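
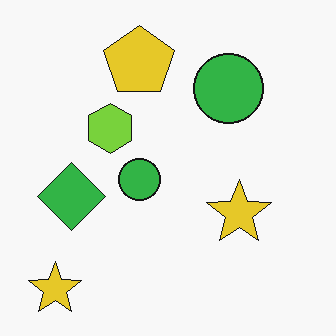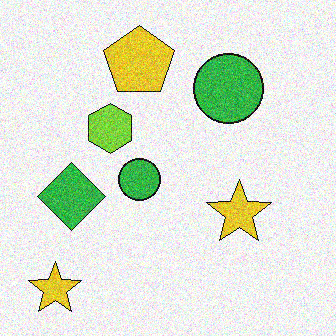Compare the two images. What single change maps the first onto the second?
The second image is the first degraded with moderate additive noise.

Random speckle covers the whole image, including the flat background.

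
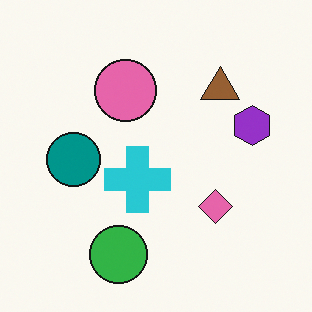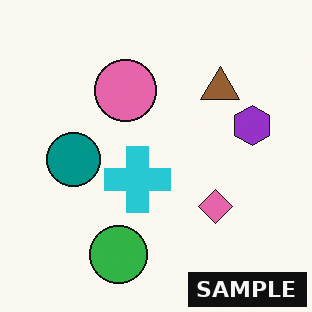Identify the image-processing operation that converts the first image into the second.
The second image is the first watermarked with the text "SAMPLE" in the lower-right corner.

A dark label reading "SAMPLE" appears in the lower-right corner.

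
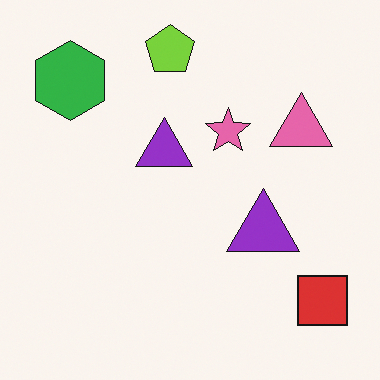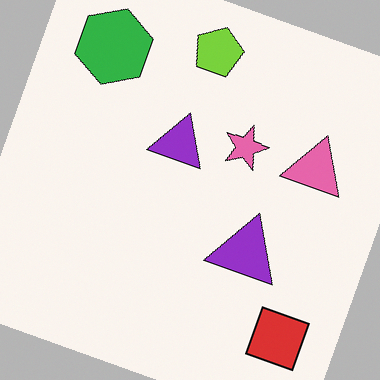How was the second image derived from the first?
The second image is the first rotated clockwise by a moderate amount.

Every shape is tilted by the same angle and the image corners show triangular fill wedges — a whole-image rotation by a non-right angle.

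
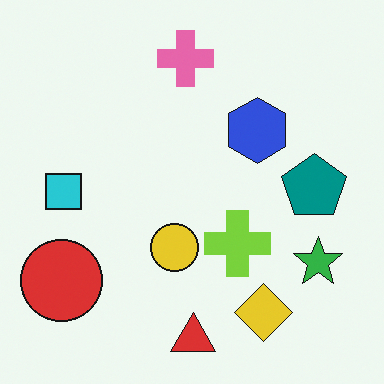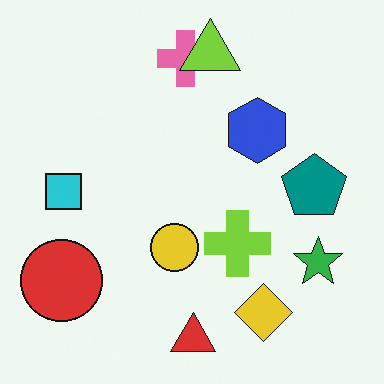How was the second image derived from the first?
The transformation is: overlaid with an additional lime triangle.

A lime triangle appears in the second image that is absent from the first.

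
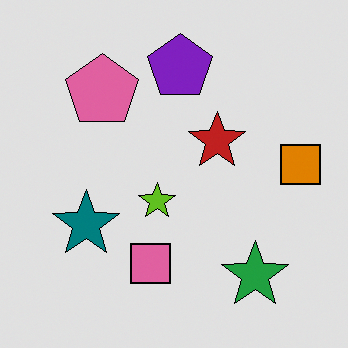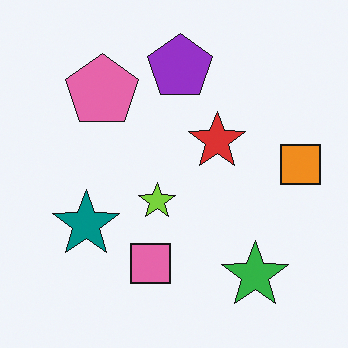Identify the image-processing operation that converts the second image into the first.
It was moderately posterized.

Each flat color has snapped to a coarser quantized level — most visibly, the near-white background has dropped to a flat grey.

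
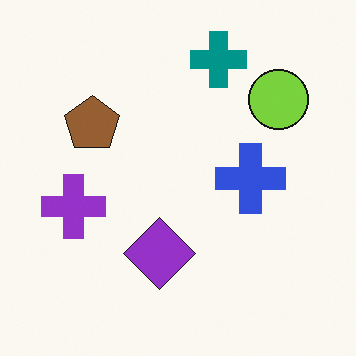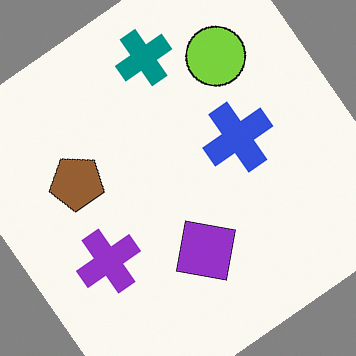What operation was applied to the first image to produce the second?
The second image is the first rotated counter-clockwise by a large amount — several tens of degrees.

Every shape is tilted by the same angle and the image corners show triangular fill wedges — a whole-image rotation by a non-right angle.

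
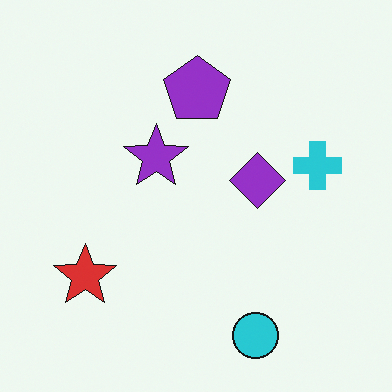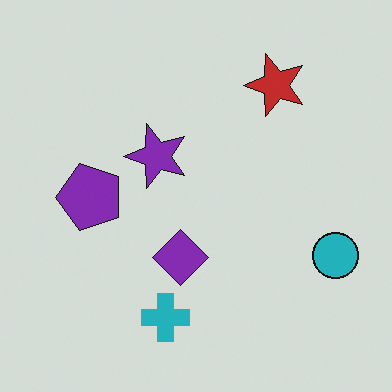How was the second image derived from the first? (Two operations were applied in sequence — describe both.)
The image was transposed (reflected across the top-left ↔ bottom-right diagonal), then slightly darkened.

Shapes have swapped their row and column positions — what was in the top-right is now in the bottom-left — a diagonal reflection. Every pixel — background and shapes alike — is uniformly darkened.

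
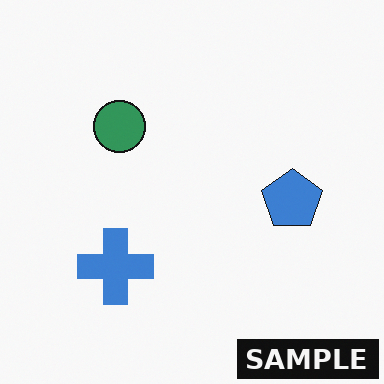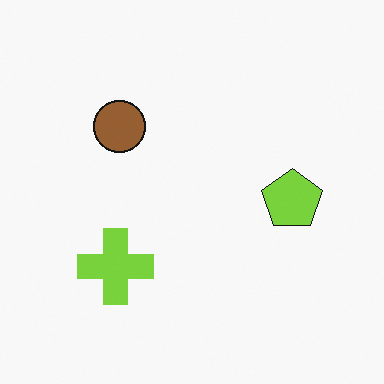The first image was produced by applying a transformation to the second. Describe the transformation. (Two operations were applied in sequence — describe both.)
The first image is the second hue-shifted noticeably, then watermarked with the text "SAMPLE" in the lower-right corner.

Every shape's color has rotated by the same amount around the hue wheel — a uniform hue shift. A dark label reading "SAMPLE" appears in the lower-right corner.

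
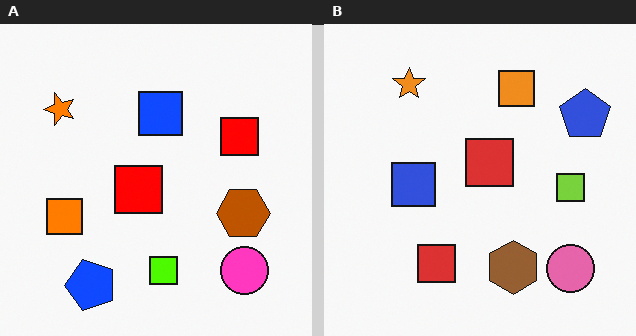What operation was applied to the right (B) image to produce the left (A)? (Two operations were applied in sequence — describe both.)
The left (A) image is the right (B) heavily oversaturated, then transposed (reflected across the top-left ↔ bottom-right diagonal).

All colors are more vivid — a global saturation change. Shapes have swapped their row and column positions — what was in the top-right is now in the bottom-left — a diagonal reflection.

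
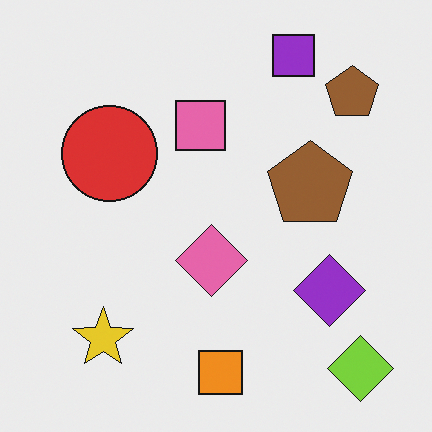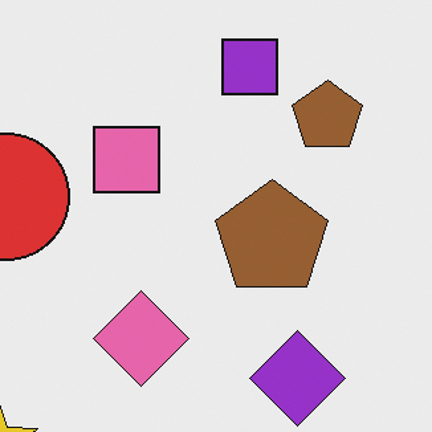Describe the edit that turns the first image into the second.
The second image is the first cropped to a modestly smaller region and rescaled.

The visible shapes are larger and the field of view is narrower; shapes near the original edges may be partly or wholly outside the frame — a crop-and-rescale.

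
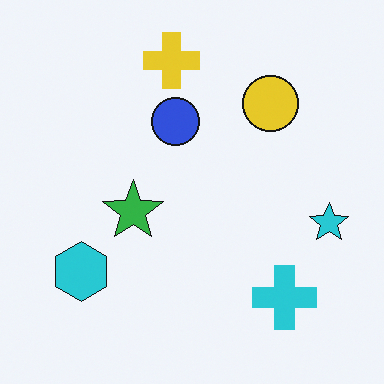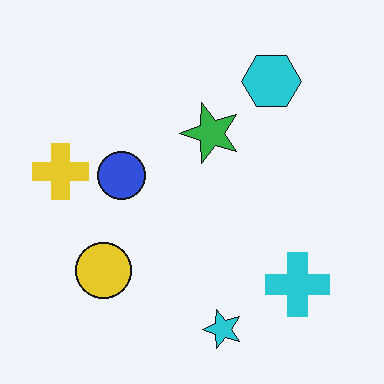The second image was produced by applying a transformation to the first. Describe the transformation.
Transposed (reflected across the top-left ↔ bottom-right diagonal).

Shapes have swapped their row and column positions — what was in the top-right is now in the bottom-left — a diagonal reflection.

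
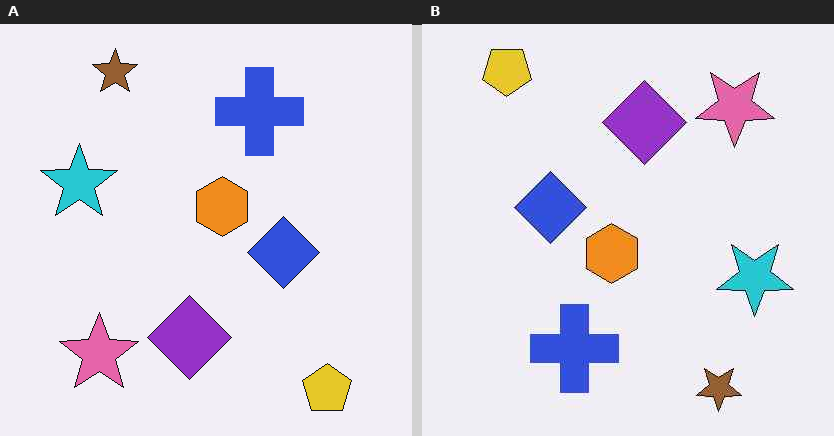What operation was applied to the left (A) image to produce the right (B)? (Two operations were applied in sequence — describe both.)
The transformation is: rotated 180°, then JPEG-compressed with visible artifacts.

The yellow pentagon sits in the bottom-right of the left (A) image and the top-left of the right (B) — consistent with a whole-image 180° rotation. Blocky 8×8 compression artifacts appear around shape edges and the flat background shows ringing — characteristic JPEG degradation.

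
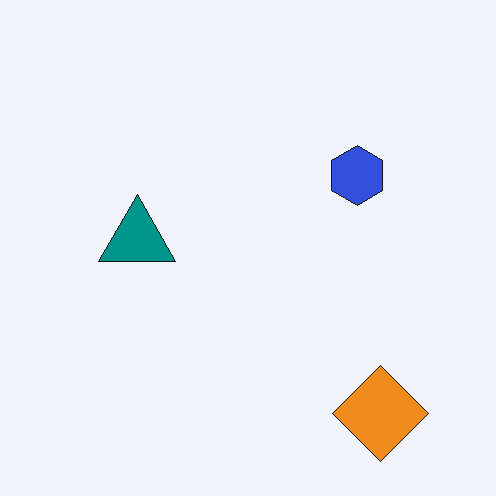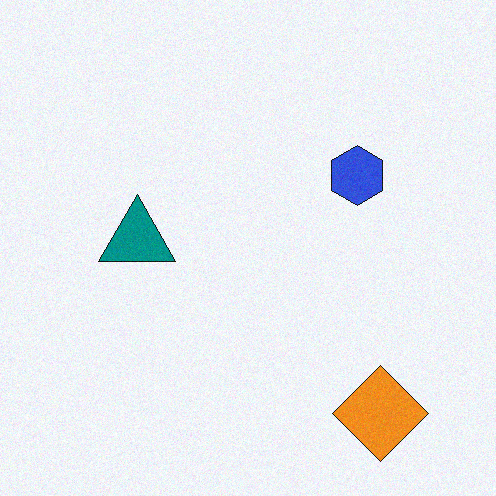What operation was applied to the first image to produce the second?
The second image is the first degraded with light additive noise.

Random speckle covers the whole image, including the flat background.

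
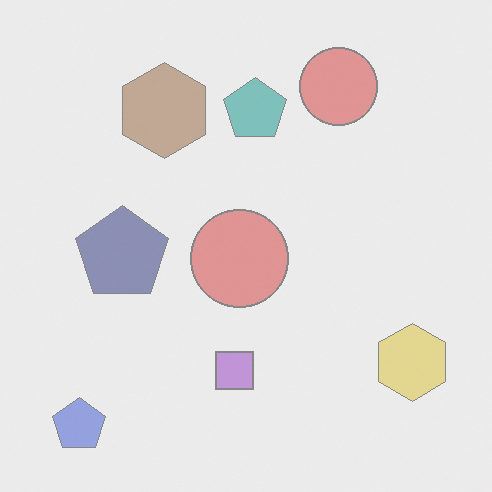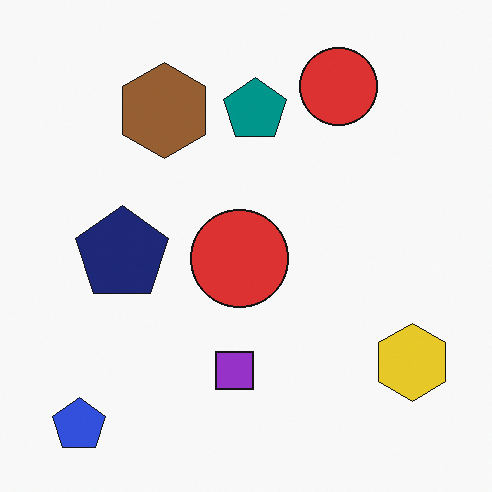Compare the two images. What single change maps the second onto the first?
The image was washed out (contrast reduced).

Tones are pushed toward mid-grey across the whole image — a global contrast change.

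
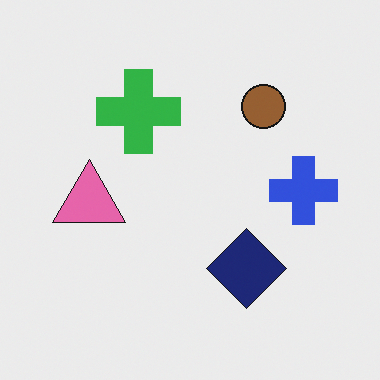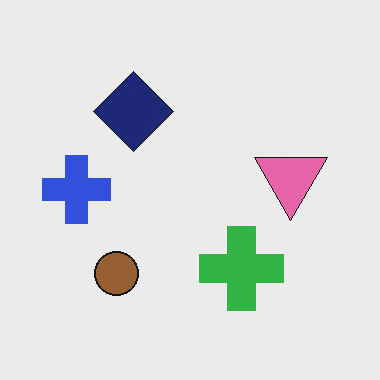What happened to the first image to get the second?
The transformation is: rotated 180°.

The blue cross sits in the right of the first image and the left of the second — consistent with a whole-image 180° rotation.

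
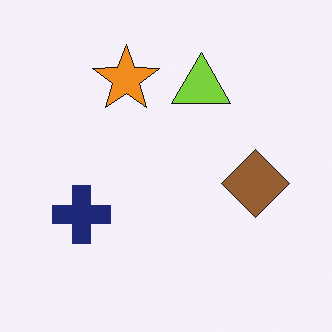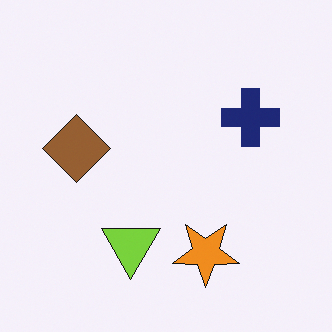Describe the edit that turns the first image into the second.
It was rotated 180°.

The navy cross sits in the left of the first image and the right of the second — consistent with a whole-image 180° rotation.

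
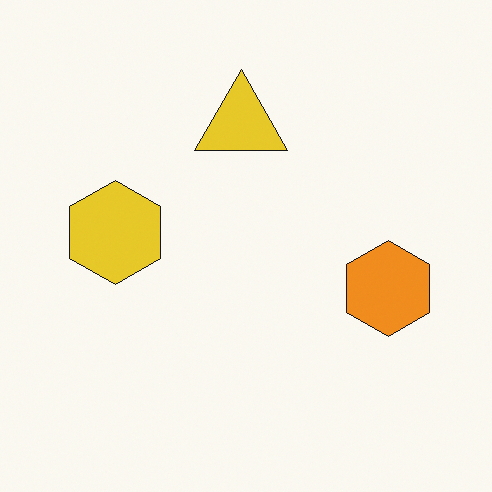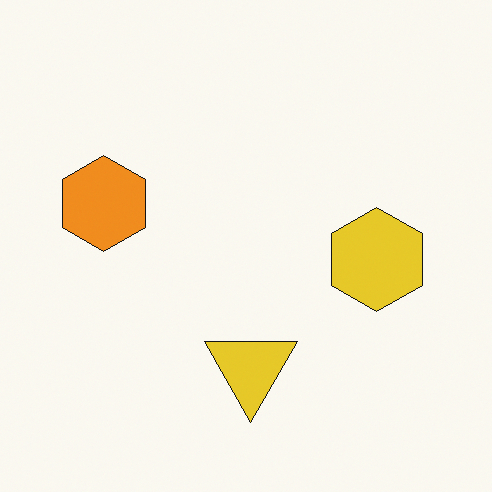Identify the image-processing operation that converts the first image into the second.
It was rotated 180°.

The orange hexagon sits in the right of the first image and the left of the second — consistent with a whole-image 180° rotation.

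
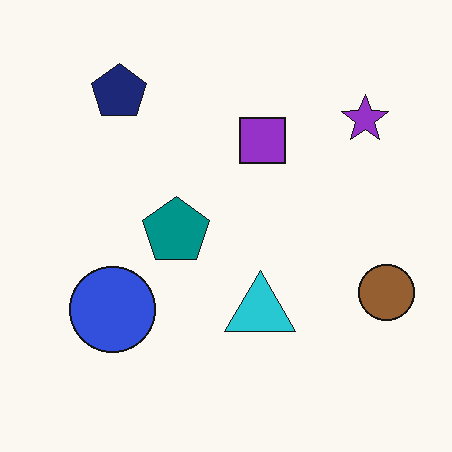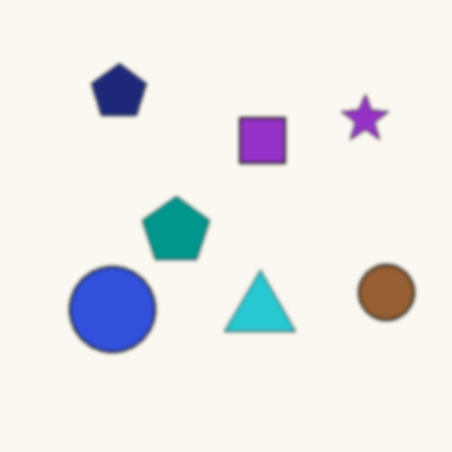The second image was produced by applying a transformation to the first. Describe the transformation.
The transformation is: slightly softened.

Shape edges and outlines are uniformly softened across the whole image.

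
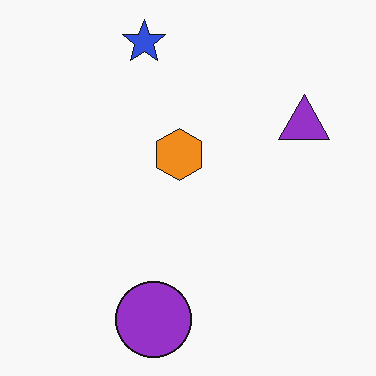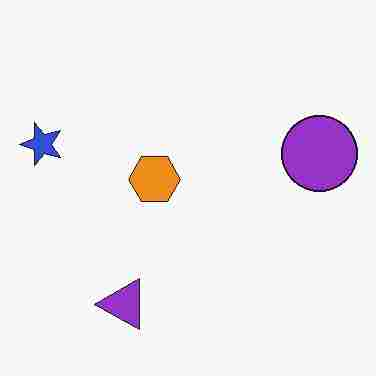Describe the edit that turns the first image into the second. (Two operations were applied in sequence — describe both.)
The second image is the first transposed (reflected across the top-left ↔ bottom-right diagonal), then heavily JPEG-compressed with obvious blocking artifacts.

Shapes have swapped their row and column positions — what was in the top-right is now in the bottom-left — a diagonal reflection. Blocky 8×8 compression artifacts appear around shape edges and the flat background shows ringing — characteristic JPEG degradation.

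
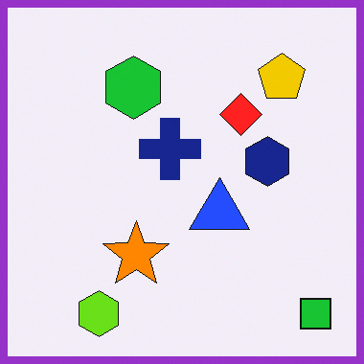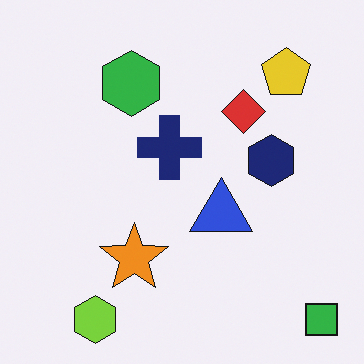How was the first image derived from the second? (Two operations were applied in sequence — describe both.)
Slightly oversaturated, then framed with a purple border.

All colors are more vivid — a global saturation change. A solid purple frame runs around the edge of the first image, with the content slightly shrunk inside it.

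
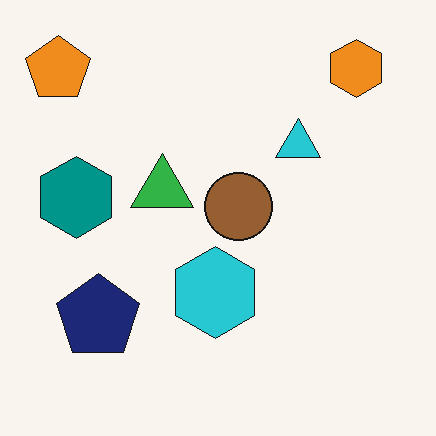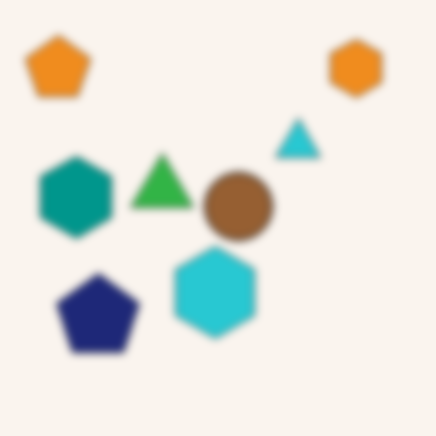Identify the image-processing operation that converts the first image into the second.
The image was moderately blurred.

Shape edges and outlines are uniformly softened across the whole image.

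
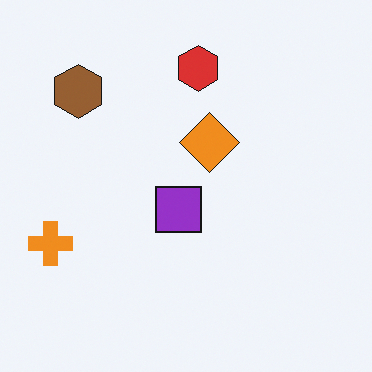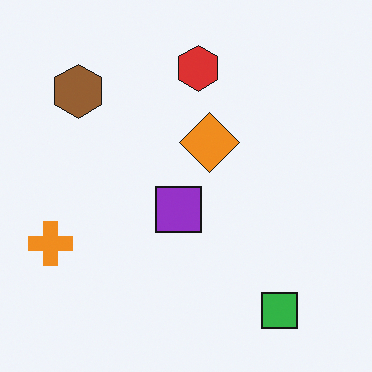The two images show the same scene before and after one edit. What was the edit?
The second image is the first overlaid with an additional green square.

A green square appears in the second image that is absent from the first.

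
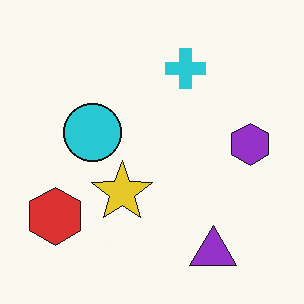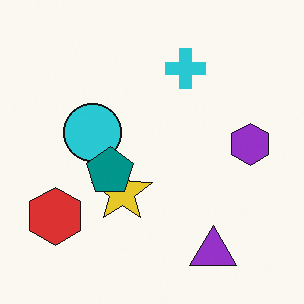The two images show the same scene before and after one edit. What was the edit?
It was overlaid with an additional teal pentagon.

A teal pentagon appears in the second image that is absent from the first.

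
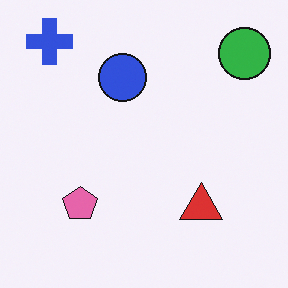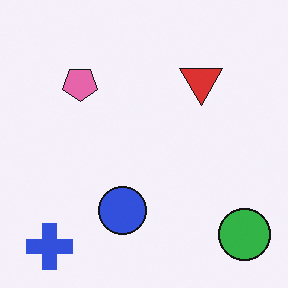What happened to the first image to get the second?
The transformation is: flipped vertically (top ↔ bottom).

The blue cross is in the top-left of the first image and the bottom-left of the second — shapes on opposite sides of the horizontal midline have swapped in a mirror flip.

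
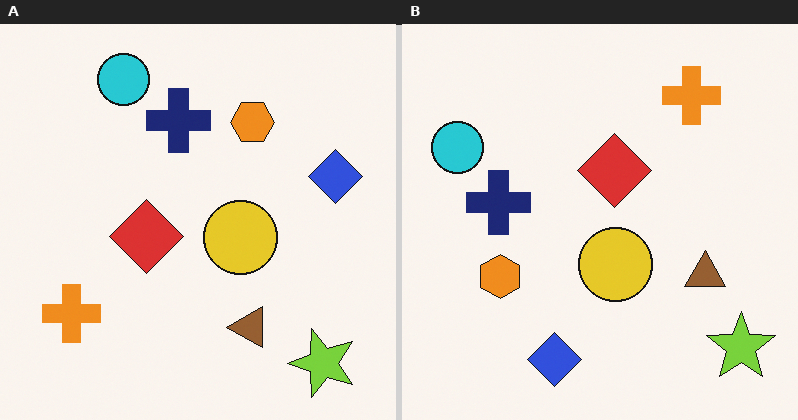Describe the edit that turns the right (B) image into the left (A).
Transposed (reflected across the top-left ↔ bottom-right diagonal).

Shapes have swapped their row and column positions — what was in the top-right is now in the bottom-left — a diagonal reflection.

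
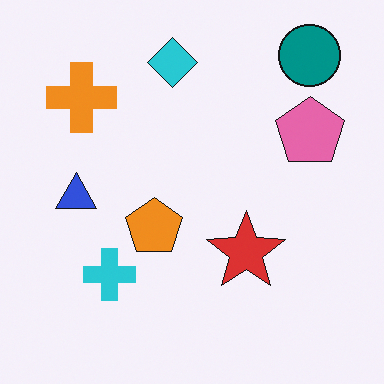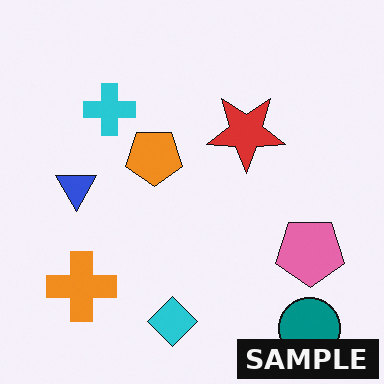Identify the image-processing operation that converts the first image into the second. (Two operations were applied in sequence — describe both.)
The image was flipped vertically (top ↔ bottom), then watermarked with the text "SAMPLE" in the lower-right corner.

The teal circle is in the top-right of the first image and the bottom-right of the second — shapes on opposite sides of the horizontal midline have swapped in a mirror flip. A dark label reading "SAMPLE" appears in the lower-right corner.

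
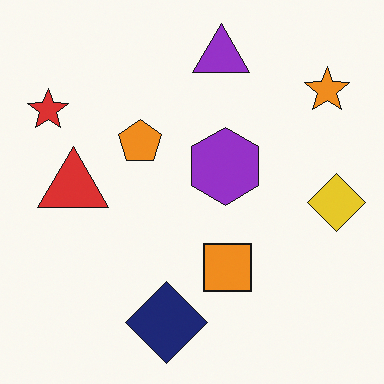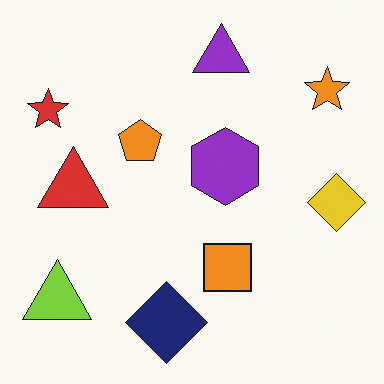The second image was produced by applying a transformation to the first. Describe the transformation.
This is the original image overlaid with an additional lime triangle.

A lime triangle appears in the second image that is absent from the first.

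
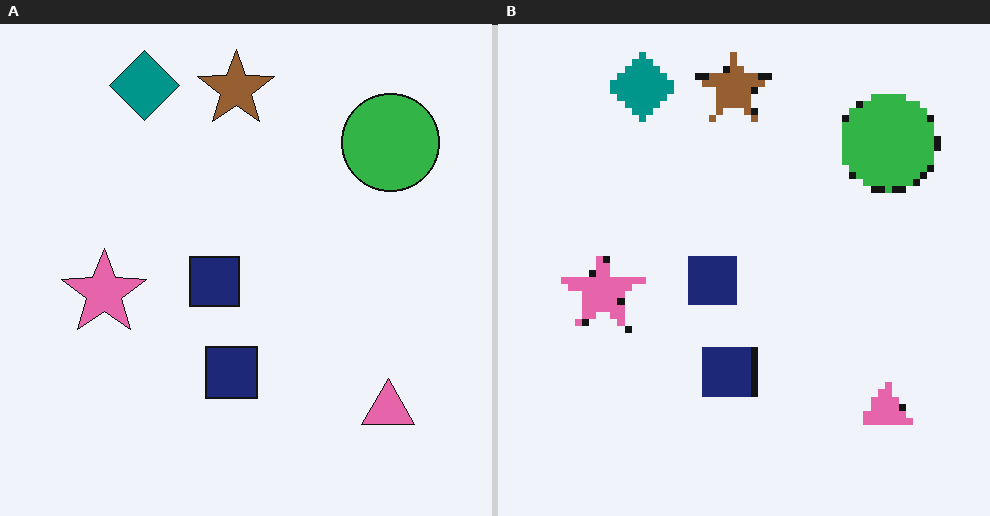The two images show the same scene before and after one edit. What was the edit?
The transformation is: moderately pixelated.

Shapes are reduced to large square blocks; fine edges and outlines are lost — a downscale-then-upscale (mosaic) effect.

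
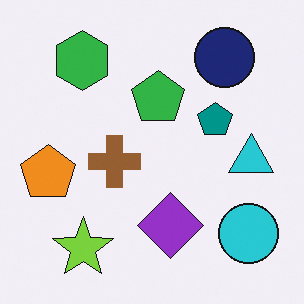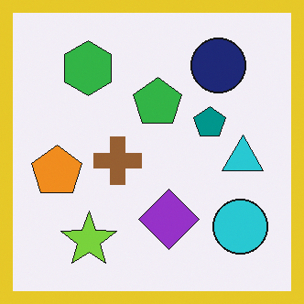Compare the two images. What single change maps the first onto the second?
This is the original image framed with a yellow border.

A solid yellow frame runs around the edge of the second image, with the content slightly shrunk inside it.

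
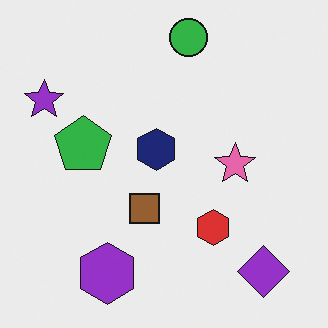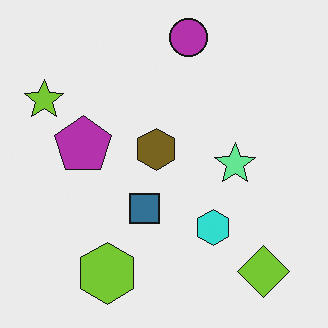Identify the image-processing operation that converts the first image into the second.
The image was hue-shifted by a large amount.

Every shape's color has rotated by the same amount around the hue wheel — a uniform hue shift.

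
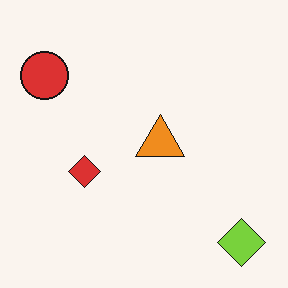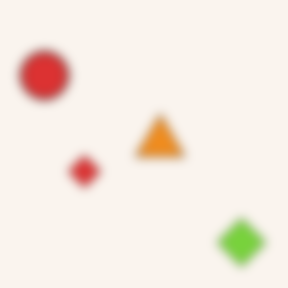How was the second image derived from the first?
The second image is the first strongly gaussian-blurred.

Shape edges and outlines are uniformly softened across the whole image.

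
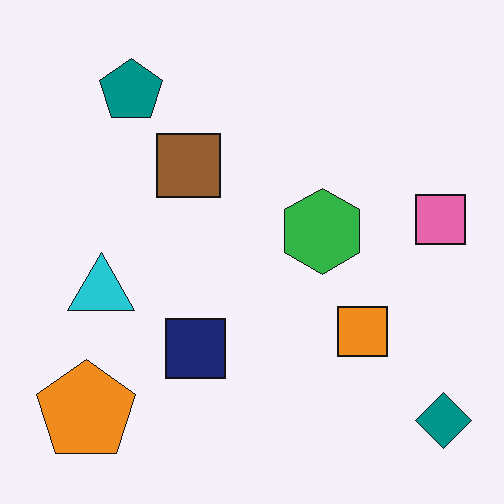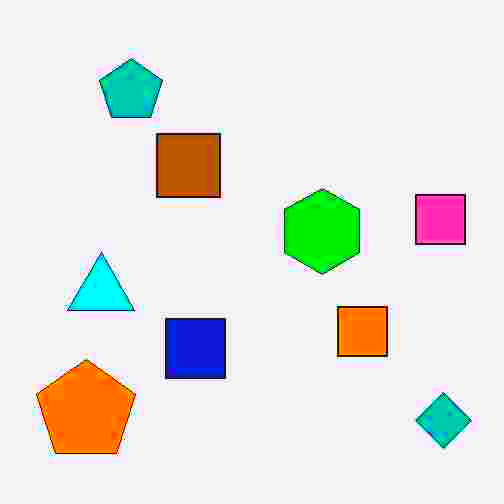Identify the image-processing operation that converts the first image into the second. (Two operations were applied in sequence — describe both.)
The transformation is: degraded with heavy JPEG compression, then made much more vivid (saturation change).

Blocky 8×8 compression artifacts appear around shape edges and the flat background shows ringing — characteristic JPEG degradation. All colors are more vivid — a global saturation change.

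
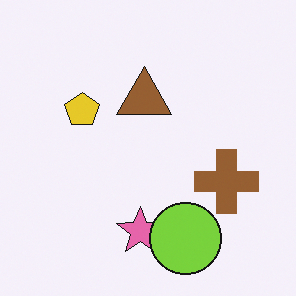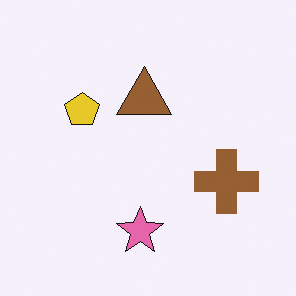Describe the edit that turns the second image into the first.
The transformation is: overlaid with an additional lime circle.

A lime circle appears in the first image that is absent from the second.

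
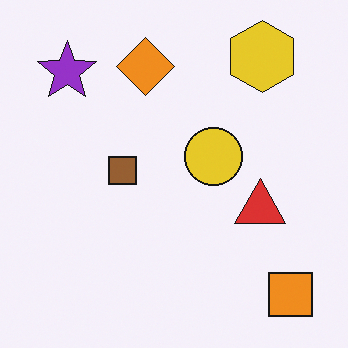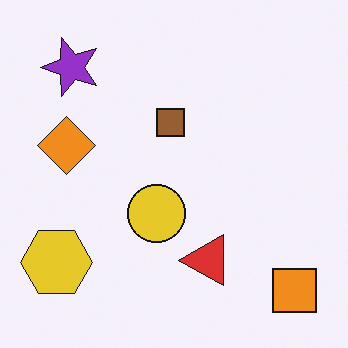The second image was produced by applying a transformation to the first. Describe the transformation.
Transposed (reflected across the top-left ↔ bottom-right diagonal).

Shapes have swapped their row and column positions — what was in the top-right is now in the bottom-left — a diagonal reflection.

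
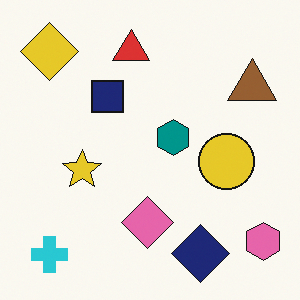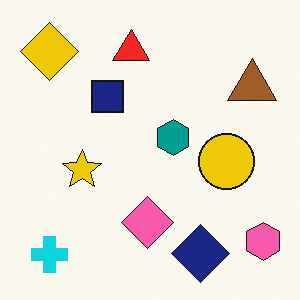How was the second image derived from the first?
Slightly oversaturated.

All colors are more vivid — a global saturation change.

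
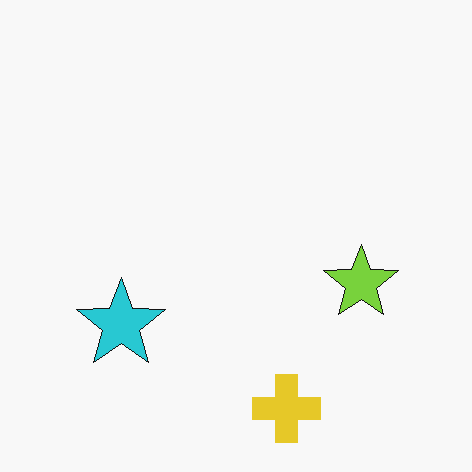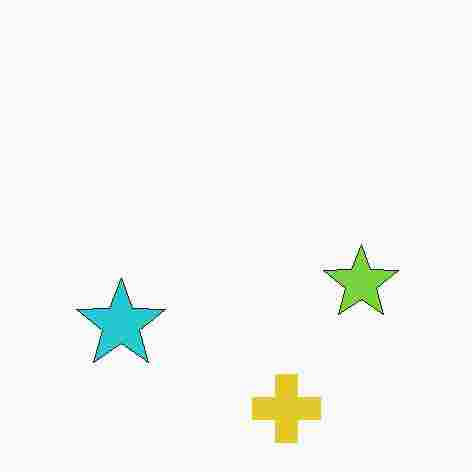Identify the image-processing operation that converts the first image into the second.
The image was degraded with heavy JPEG compression.

Blocky 8×8 compression artifacts appear around shape edges and the flat background shows ringing — characteristic JPEG degradation.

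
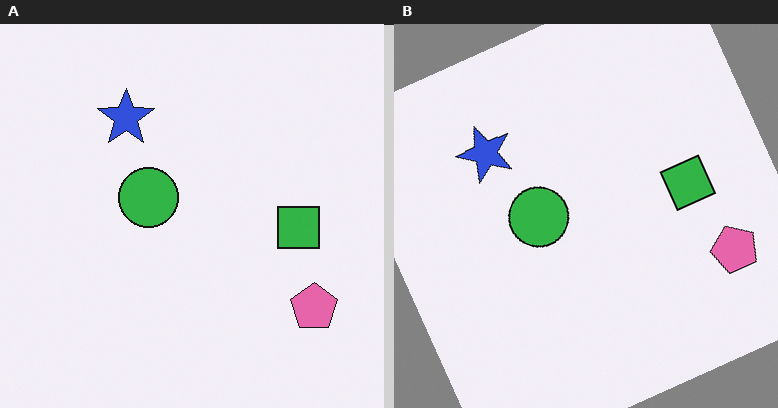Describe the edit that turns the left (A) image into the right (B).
The image was rotated counter-clockwise by a moderate amount.

Every shape is tilted by the same angle and the image corners show triangular fill wedges — a whole-image rotation by a non-right angle.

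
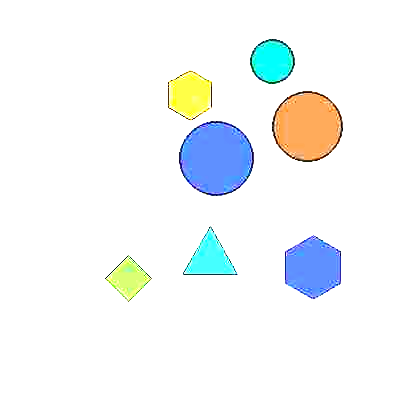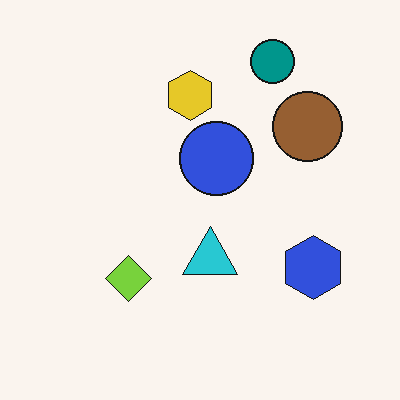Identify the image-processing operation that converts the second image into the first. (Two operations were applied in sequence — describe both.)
The transformation is: degraded with heavy JPEG compression, then substantially brightened.

Blocky 8×8 compression artifacts appear around shape edges and the flat background shows ringing — characteristic JPEG degradation. Every pixel — background and shapes alike — is uniformly brightened.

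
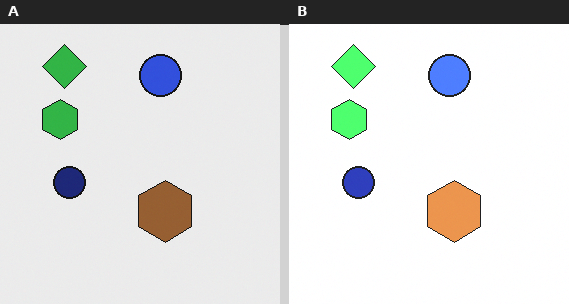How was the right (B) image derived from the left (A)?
The image was noticeably brightened.

Every pixel — background and shapes alike — is uniformly brightened.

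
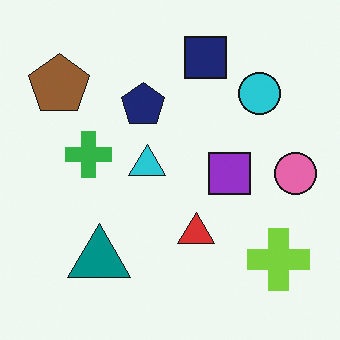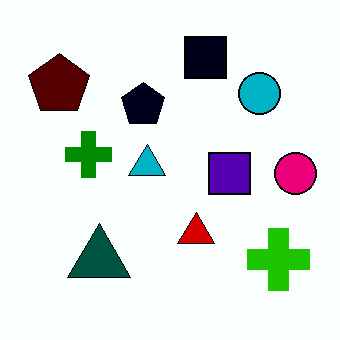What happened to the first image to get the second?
The transformation is: given much higher contrast.

Tones are pushed away from mid-grey across the whole image — a global contrast change.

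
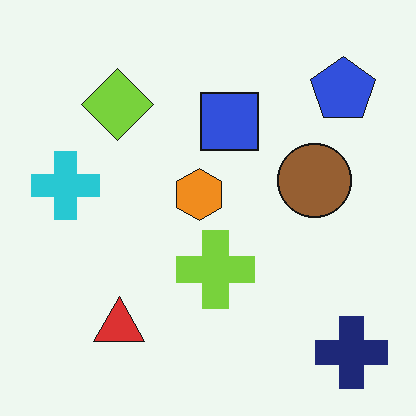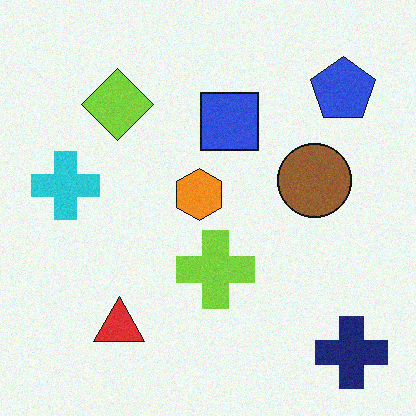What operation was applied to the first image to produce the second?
This is the original image degraded with subtle gaussian noise.

Random speckle covers the whole image, including the flat background.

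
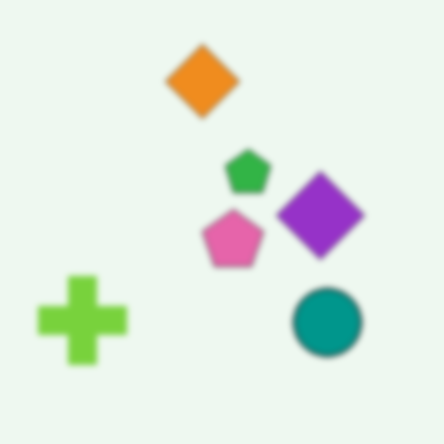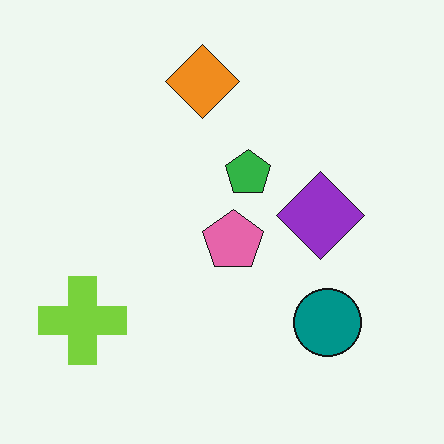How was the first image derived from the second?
The first image is the second noticeably gaussian-blurred.

Shape edges and outlines are uniformly softened across the whole image.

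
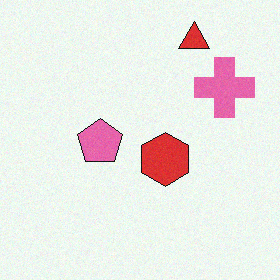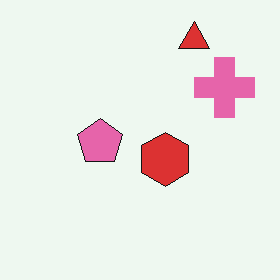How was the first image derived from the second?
The transformation is: degraded with a light layer of grain.

Random speckle covers the whole image, including the flat background.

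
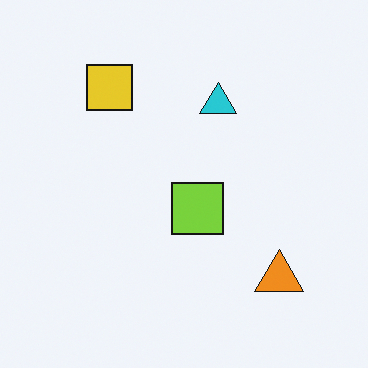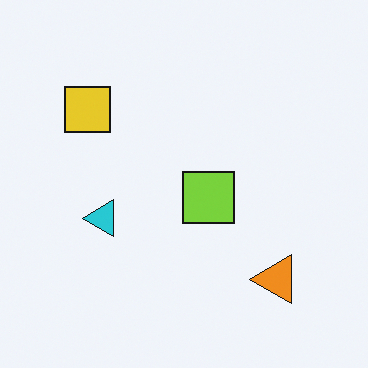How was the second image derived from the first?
This is the original image transposed (reflected across the top-left ↔ bottom-right diagonal).

Shapes have swapped their row and column positions — what was in the top-right is now in the bottom-left — a diagonal reflection.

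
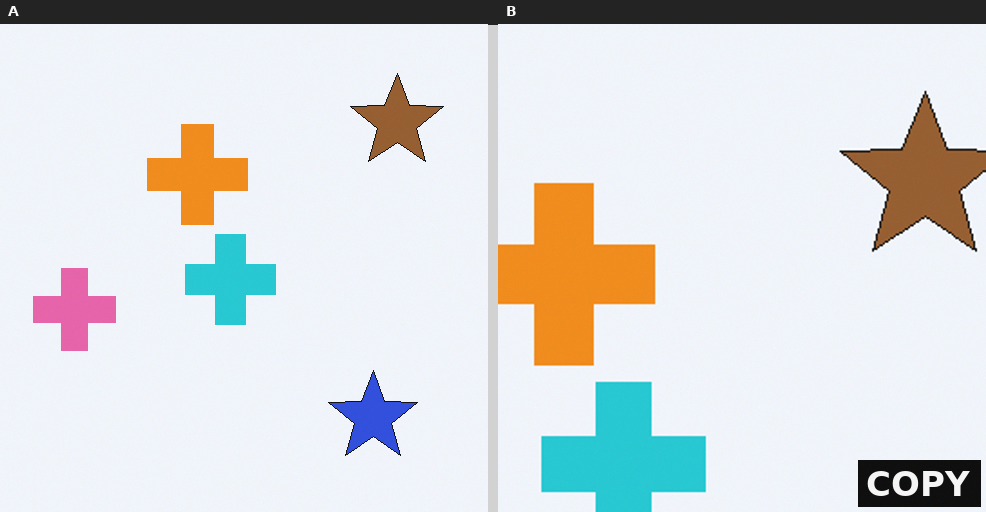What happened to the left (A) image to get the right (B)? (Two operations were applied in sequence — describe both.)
Cropped to a noticeably smaller region and rescaled, then watermarked with the text "COPY" in the lower-right corner.

The visible shapes are larger and the field of view is narrower; shapes near the original edges may be partly or wholly outside the frame — a crop-and-rescale. A dark label reading "COPY" appears in the lower-right corner.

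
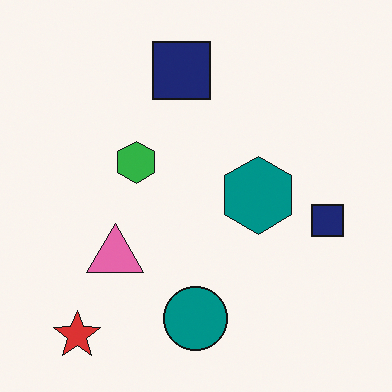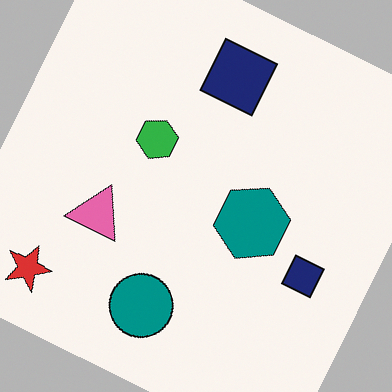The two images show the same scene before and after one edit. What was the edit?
Rotated clockwise by a moderate amount.

Every shape is tilted by the same angle and the image corners show triangular fill wedges — a whole-image rotation by a non-right angle.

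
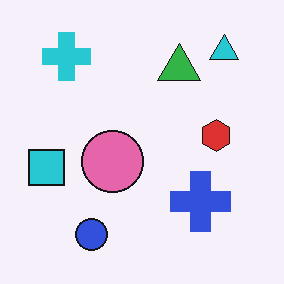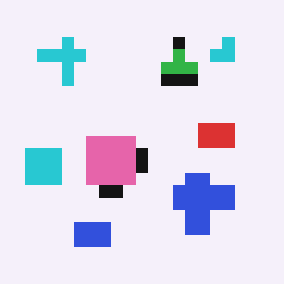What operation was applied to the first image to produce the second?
This is the original image heavily pixelated into large blocks.

Shapes are reduced to large square blocks; fine edges and outlines are lost — a downscale-then-upscale (mosaic) effect.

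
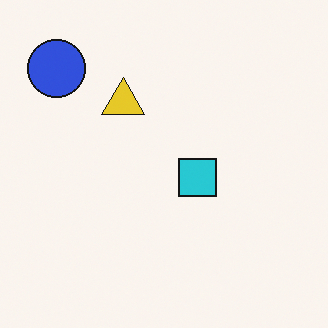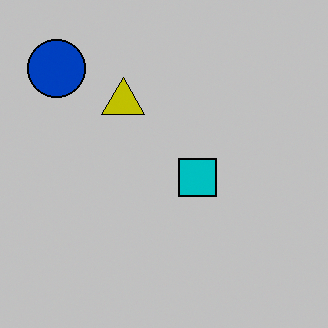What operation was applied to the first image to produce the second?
It was aggressively posterized.

Each flat color has snapped to a coarser quantized level — most visibly, the near-white background has dropped to a flat grey.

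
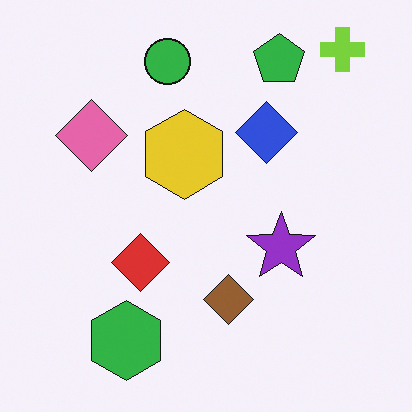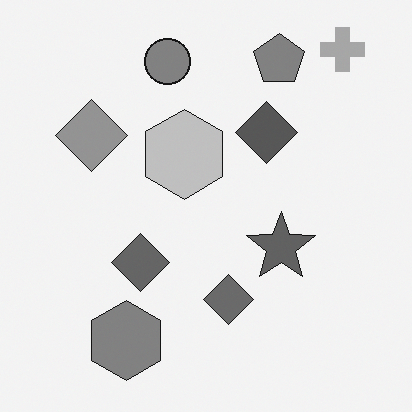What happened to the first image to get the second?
The second image is the first converted to grayscale.

All color is removed — every shape is now a shade of grey.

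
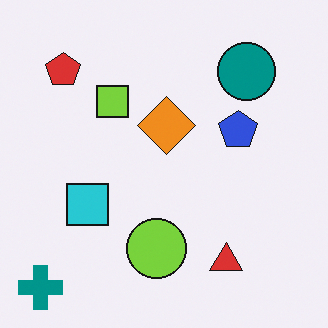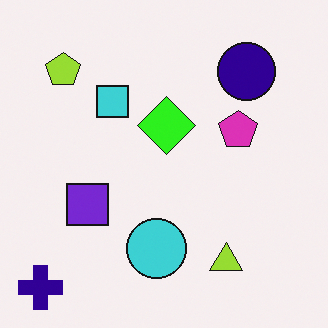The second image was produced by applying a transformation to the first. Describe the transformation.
It was hue-shifted noticeably.

Every shape's color has rotated by the same amount around the hue wheel — a uniform hue shift.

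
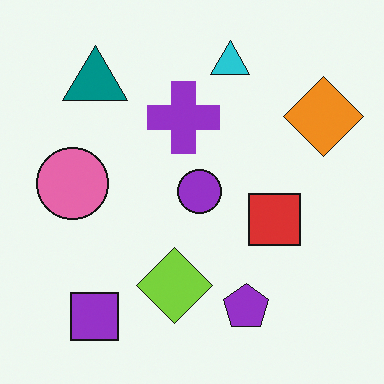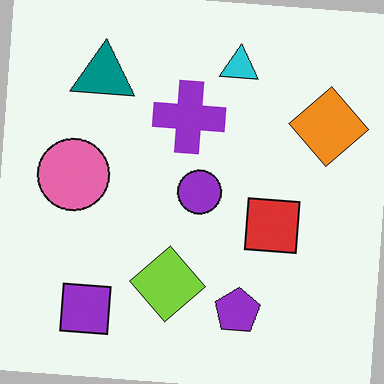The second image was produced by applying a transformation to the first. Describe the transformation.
The image was rotated clockwise by a small amount.

Every shape is tilted by the same angle and the image corners show triangular fill wedges — a whole-image rotation by a non-right angle.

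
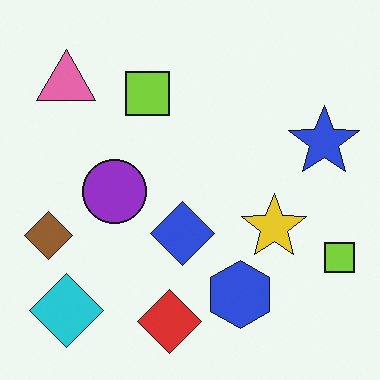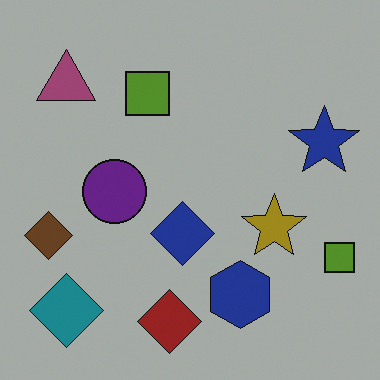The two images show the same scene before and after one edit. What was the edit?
The second image is the first noticeably darkened.

Every pixel — background and shapes alike — is uniformly darkened.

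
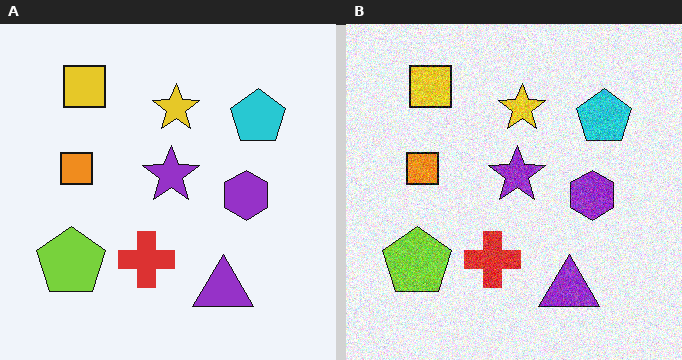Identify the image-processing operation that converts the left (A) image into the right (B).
This is the original image degraded with visible gaussian noise.

Random speckle covers the whole image, including the flat background.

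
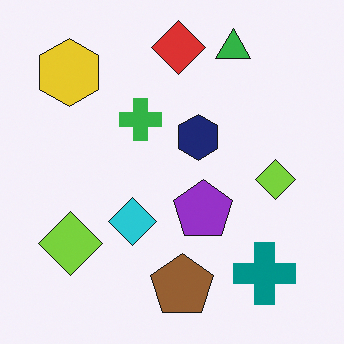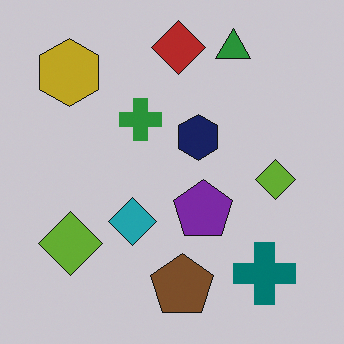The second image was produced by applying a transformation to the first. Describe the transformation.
This is the original image slightly darkened.

Every pixel — background and shapes alike — is uniformly darkened.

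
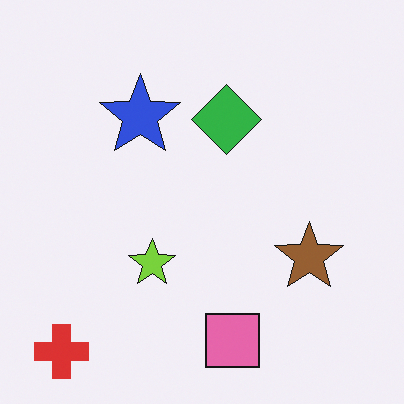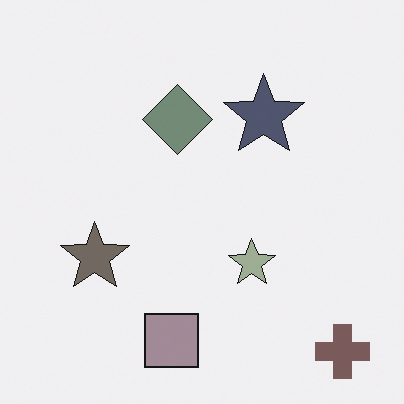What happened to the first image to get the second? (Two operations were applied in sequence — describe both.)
This is the original image flipped horizontally (left ↔ right), then heavily desaturated.

The red cross is in the bottom-left of the first image and the bottom-right of the second — shapes on opposite sides of the vertical midline have swapped in a mirror flip. All colors are more muted and greyish — a global saturation change.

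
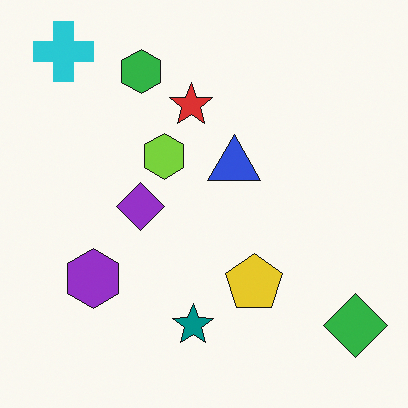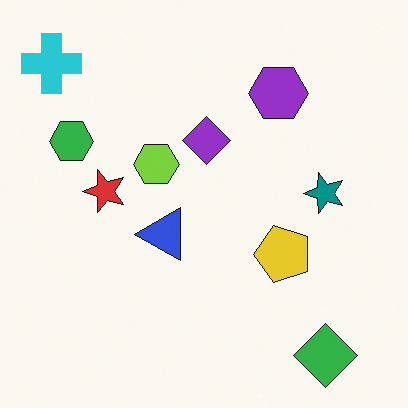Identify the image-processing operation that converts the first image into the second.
It was transposed (reflected across the top-left ↔ bottom-right diagonal).

Shapes have swapped their row and column positions — what was in the top-right is now in the bottom-left — a diagonal reflection.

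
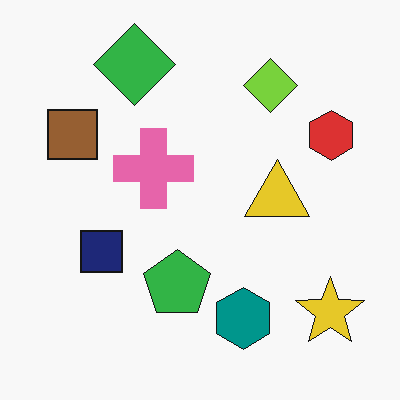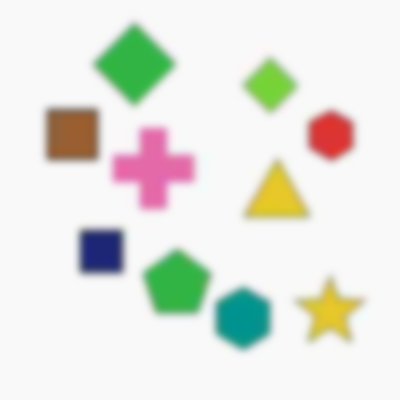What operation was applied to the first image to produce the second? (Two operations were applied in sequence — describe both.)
It was heavily JPEG-compressed with obvious blocking artifacts, then noticeably gaussian-blurred.

Blocky 8×8 compression artifacts appear around shape edges and the flat background shows ringing — characteristic JPEG degradation. Shape edges and outlines are uniformly softened across the whole image.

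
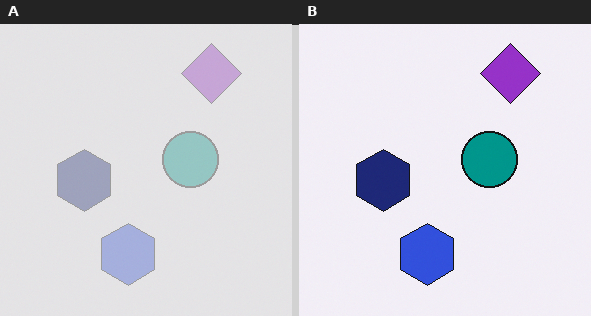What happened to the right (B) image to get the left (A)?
The image was washed out (contrast reduced).

Tones are pushed toward mid-grey across the whole image — a global contrast change.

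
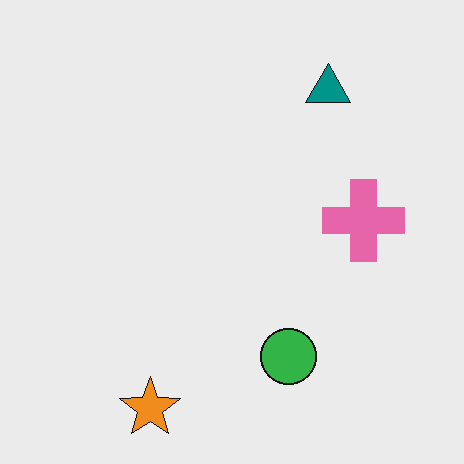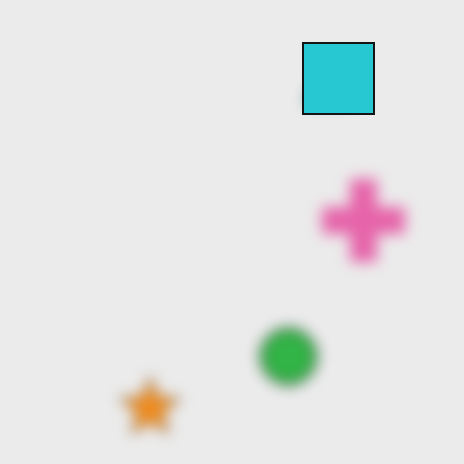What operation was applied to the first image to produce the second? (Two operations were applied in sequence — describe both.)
The second image is the first strongly gaussian-blurred, then overlaid with an additional cyan square.

Shape edges and outlines are uniformly softened across the whole image. A cyan square appears in the second image that is absent from the first.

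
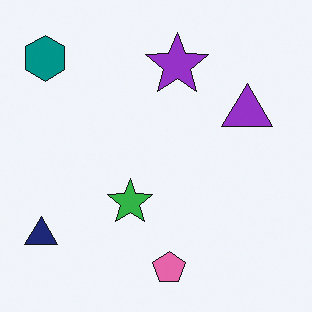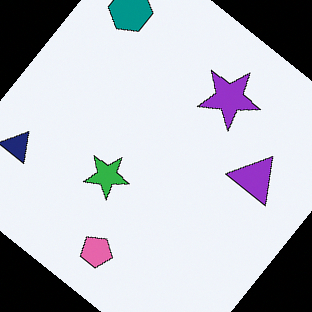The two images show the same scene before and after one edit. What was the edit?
The transformation is: rotated clockwise by a large amount — several tens of degrees.

Every shape is tilted by the same angle and the image corners show triangular fill wedges — a whole-image rotation by a non-right angle.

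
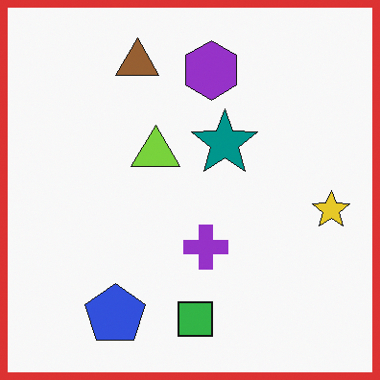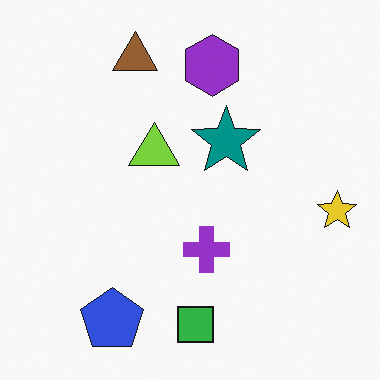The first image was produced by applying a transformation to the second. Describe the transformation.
The image was framed with a red border.

A solid red frame runs around the edge of the first image, with the content slightly shrunk inside it.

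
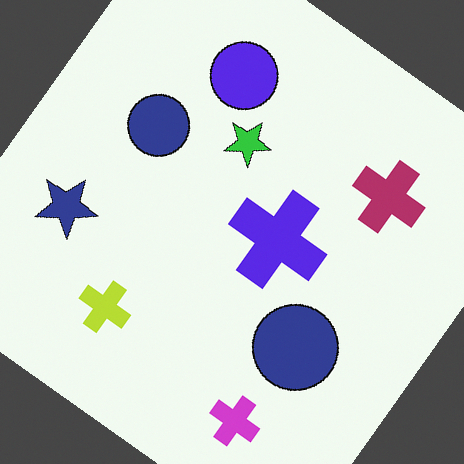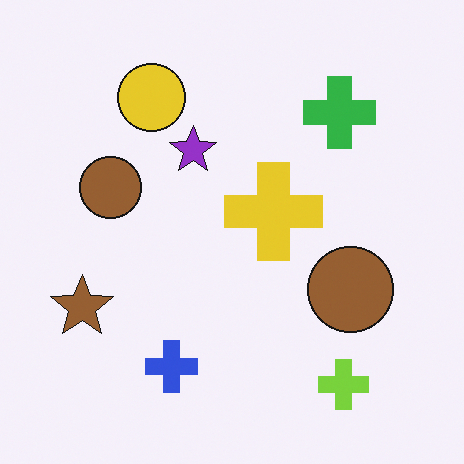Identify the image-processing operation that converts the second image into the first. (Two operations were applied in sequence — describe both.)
It was hue-shifted by a large amount, then rotated clockwise by a large amount — several tens of degrees.

Every shape's color has rotated by the same amount around the hue wheel — a uniform hue shift. Every shape is tilted by the same angle and the image corners show triangular fill wedges — a whole-image rotation by a non-right angle.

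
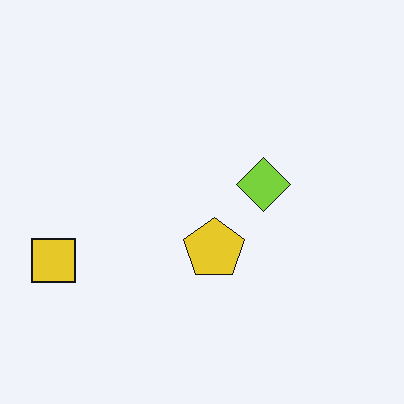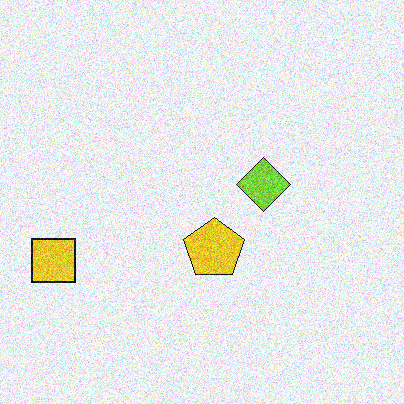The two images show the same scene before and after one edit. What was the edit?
This is the original image degraded with strong gaussian noise.

Random speckle covers the whole image, including the flat background.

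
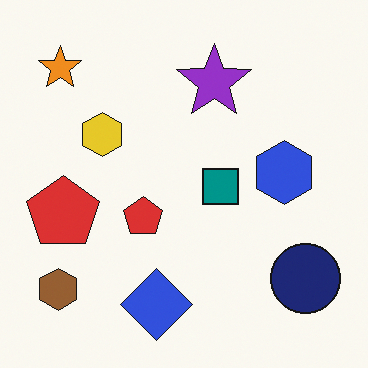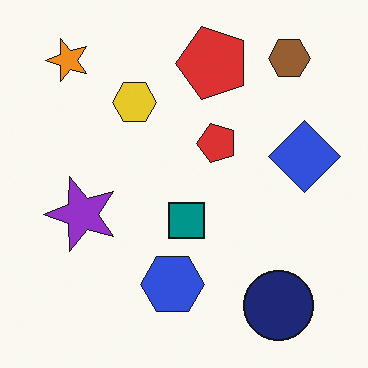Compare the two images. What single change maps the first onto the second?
The second image is the first transposed (reflected across the top-left ↔ bottom-right diagonal).

Shapes have swapped their row and column positions — what was in the top-right is now in the bottom-left — a diagonal reflection.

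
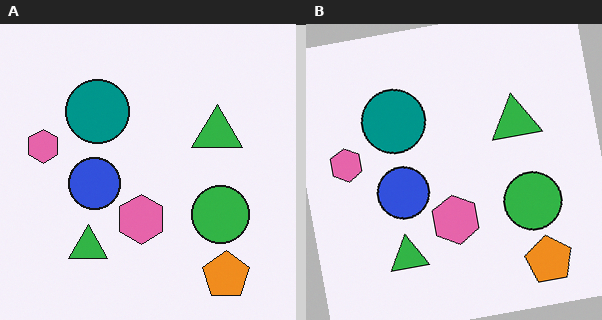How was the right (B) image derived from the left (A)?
The image was rotated counter-clockwise by a few degrees.

Every shape is tilted by the same angle and the image corners show triangular fill wedges — a whole-image rotation by a non-right angle.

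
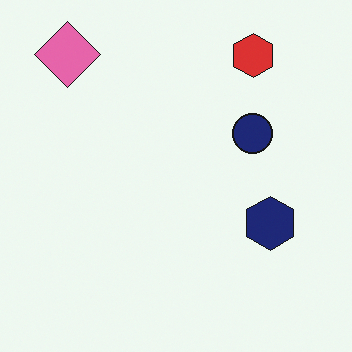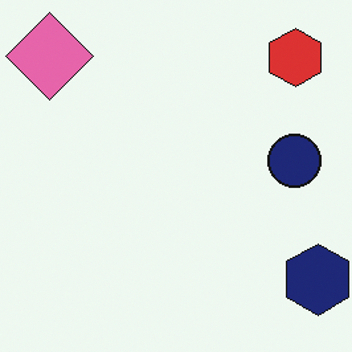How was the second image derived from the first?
Cropped slightly and scaled back up.

The visible shapes are larger and the field of view is narrower; shapes near the original edges may be partly or wholly outside the frame — a crop-and-rescale.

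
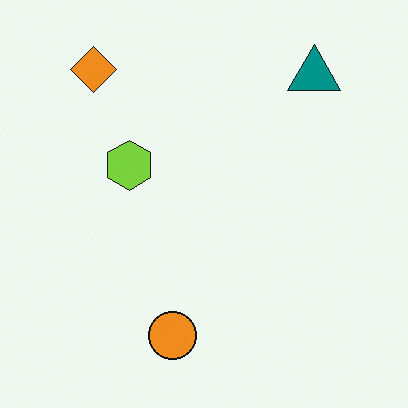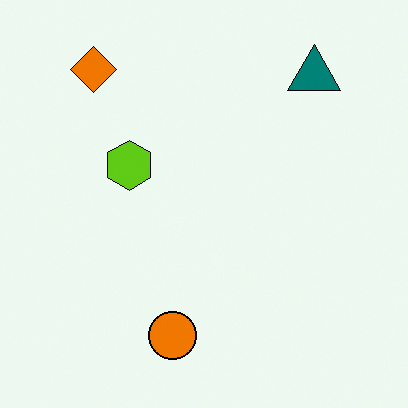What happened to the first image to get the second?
The second image is the first given slightly increased contrast.

Tones are pushed away from mid-grey across the whole image — a global contrast change.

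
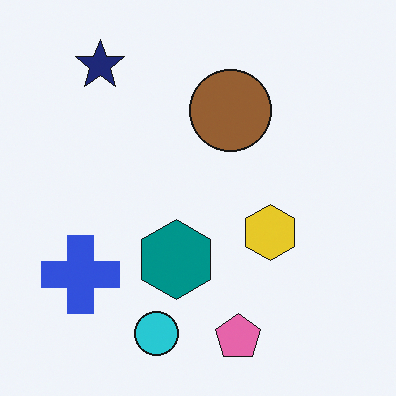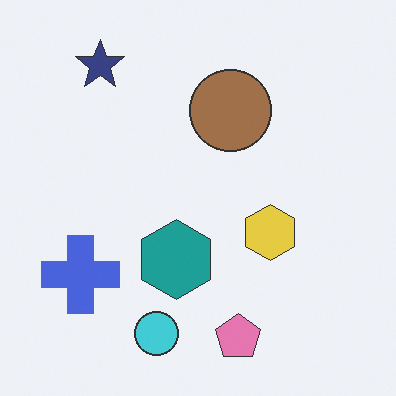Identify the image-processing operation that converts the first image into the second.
The second image is the first given slightly reduced contrast.

Tones are pushed toward mid-grey across the whole image — a global contrast change.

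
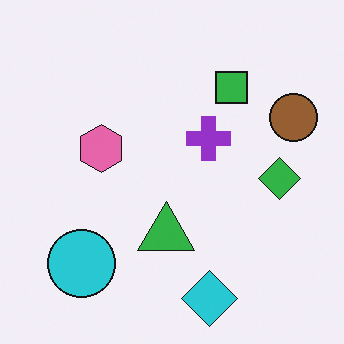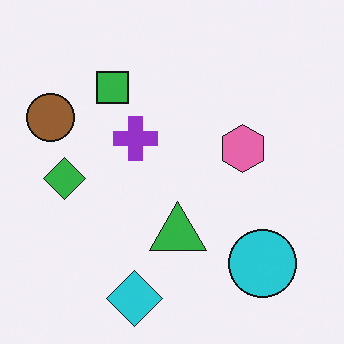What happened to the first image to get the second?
It was flipped horizontally (left ↔ right).

The brown circle is in the right of the first image and the left of the second — shapes on opposite sides of the vertical midline have swapped in a mirror flip.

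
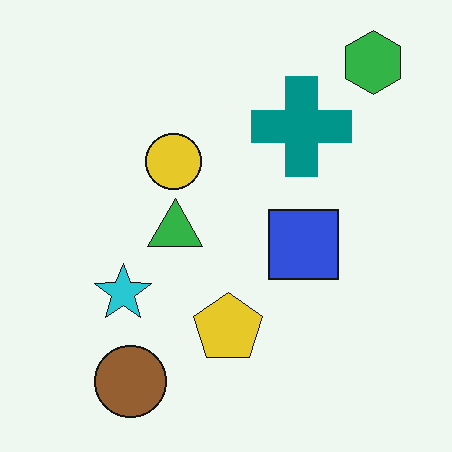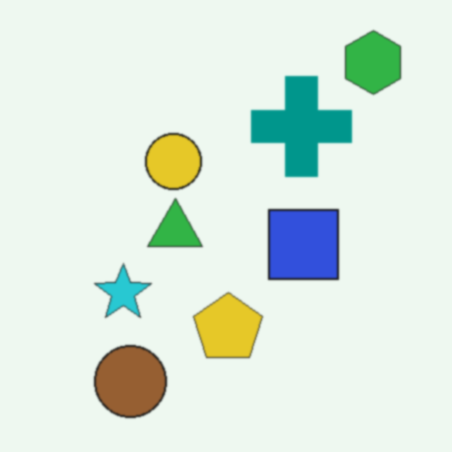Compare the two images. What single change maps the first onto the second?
The image was lightly blurred.

Shape edges and outlines are uniformly softened across the whole image.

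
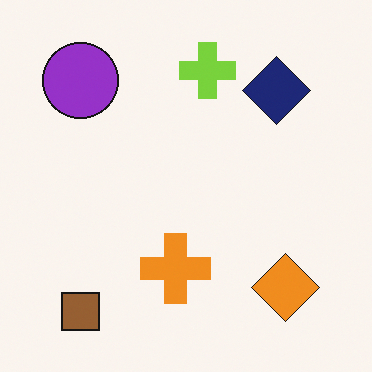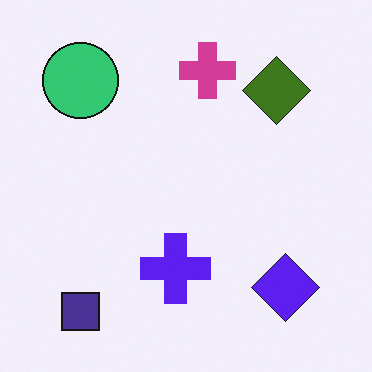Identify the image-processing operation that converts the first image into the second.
This is the original image hue-shifted through roughly half the color wheel.

Every shape's color has rotated by the same amount around the hue wheel — a uniform hue shift.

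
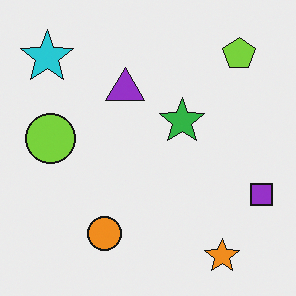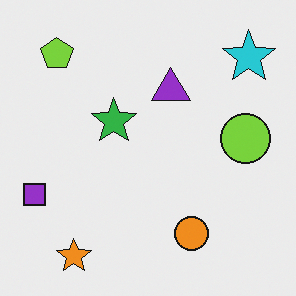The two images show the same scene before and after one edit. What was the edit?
Flipped horizontally (left ↔ right).

The purple square is in the right of the first image and the left of the second — shapes on opposite sides of the vertical midline have swapped in a mirror flip.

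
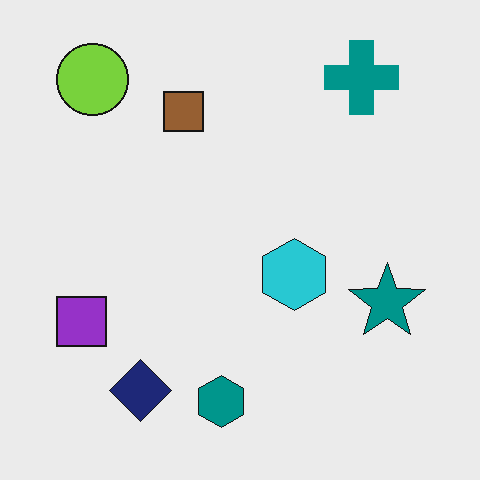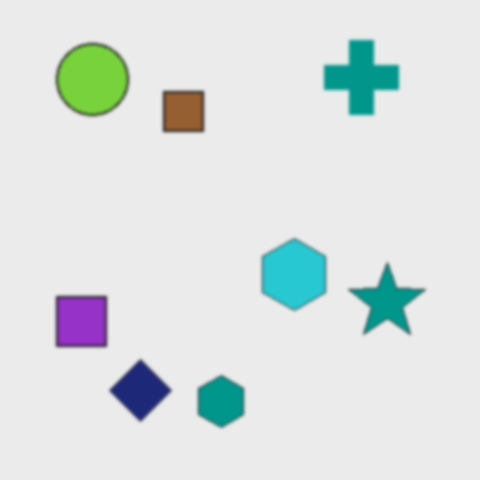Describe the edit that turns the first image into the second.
It was lightly blurred.

Shape edges and outlines are uniformly softened across the whole image.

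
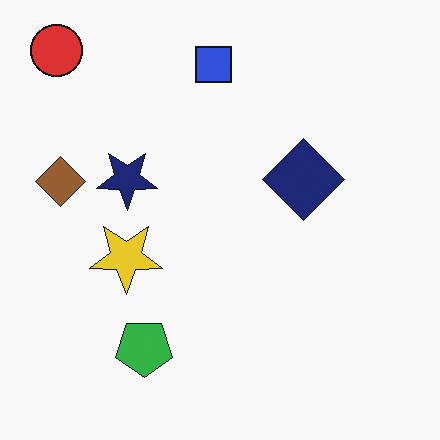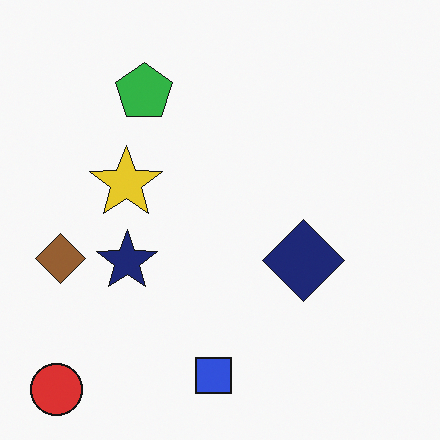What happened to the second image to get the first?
The transformation is: flipped vertically (top ↔ bottom).

The red circle is in the bottom-left of the second image and the top-left of the first — shapes on opposite sides of the horizontal midline have swapped in a mirror flip.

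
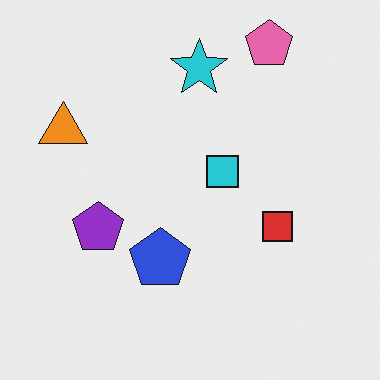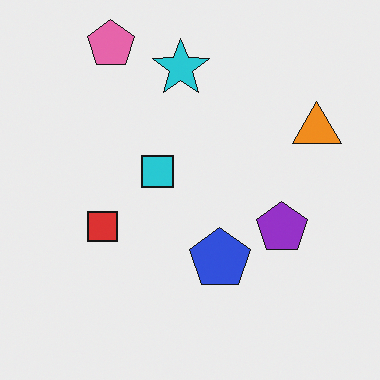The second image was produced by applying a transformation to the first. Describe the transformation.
The transformation is: flipped horizontally (left ↔ right).

The orange triangle is in the left of the first image and the right of the second — shapes on opposite sides of the vertical midline have swapped in a mirror flip.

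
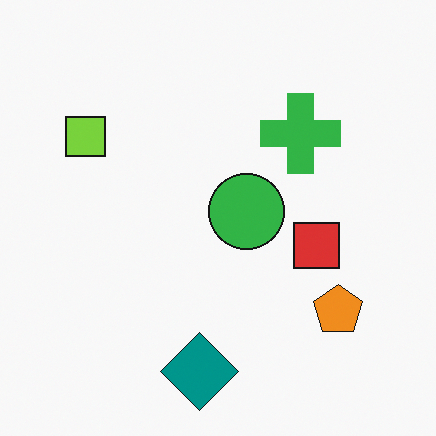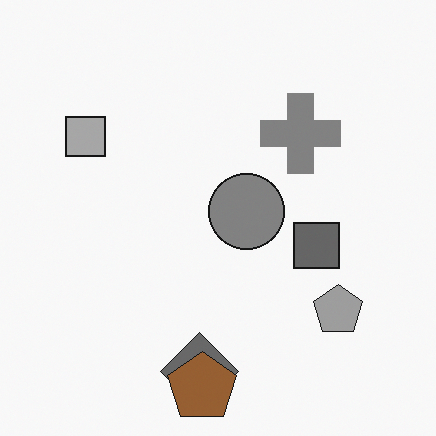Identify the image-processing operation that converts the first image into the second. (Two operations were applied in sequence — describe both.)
The second image is the first converted to grayscale, then overlaid with an additional brown pentagon.

All color is removed — every shape is now a shade of grey. A brown pentagon appears in the second image that is absent from the first.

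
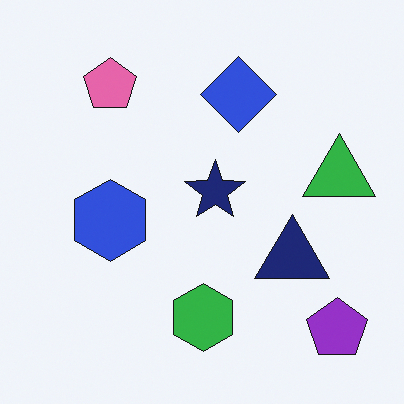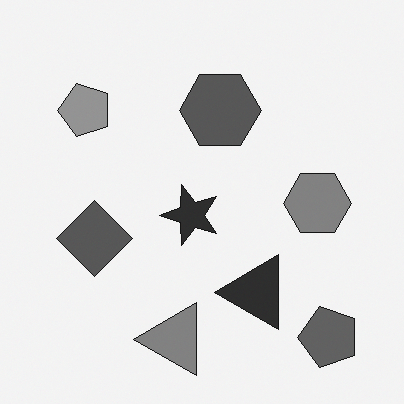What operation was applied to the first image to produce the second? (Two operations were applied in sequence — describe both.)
It was converted to grayscale, then transposed (reflected across the top-left ↔ bottom-right diagonal).

All color is removed — every shape is now a shade of grey. Shapes have swapped their row and column positions — what was in the top-right is now in the bottom-left — a diagonal reflection.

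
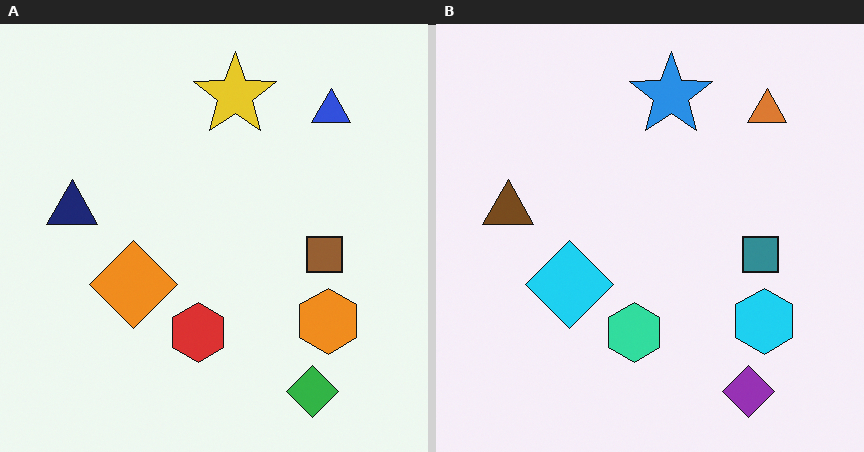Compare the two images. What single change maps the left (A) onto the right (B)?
The right (B) image is the left (A) hue-shifted by a large amount.

Every shape's color has rotated by the same amount around the hue wheel — a uniform hue shift.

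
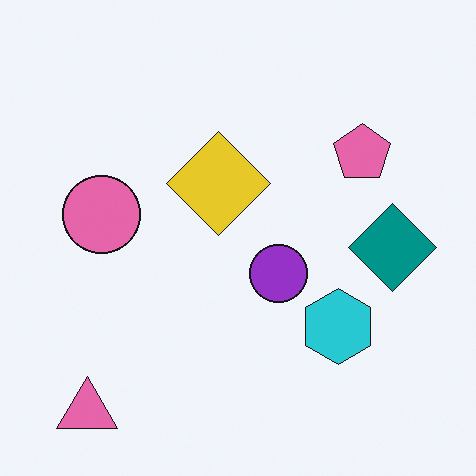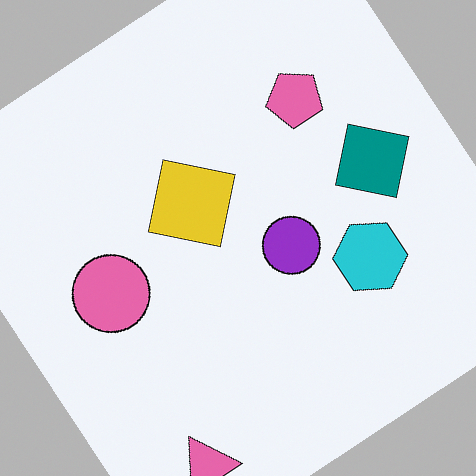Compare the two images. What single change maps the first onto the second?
Rotated counter-clockwise by a large amount — several tens of degrees.

Every shape is tilted by the same angle and the image corners show triangular fill wedges — a whole-image rotation by a non-right angle.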